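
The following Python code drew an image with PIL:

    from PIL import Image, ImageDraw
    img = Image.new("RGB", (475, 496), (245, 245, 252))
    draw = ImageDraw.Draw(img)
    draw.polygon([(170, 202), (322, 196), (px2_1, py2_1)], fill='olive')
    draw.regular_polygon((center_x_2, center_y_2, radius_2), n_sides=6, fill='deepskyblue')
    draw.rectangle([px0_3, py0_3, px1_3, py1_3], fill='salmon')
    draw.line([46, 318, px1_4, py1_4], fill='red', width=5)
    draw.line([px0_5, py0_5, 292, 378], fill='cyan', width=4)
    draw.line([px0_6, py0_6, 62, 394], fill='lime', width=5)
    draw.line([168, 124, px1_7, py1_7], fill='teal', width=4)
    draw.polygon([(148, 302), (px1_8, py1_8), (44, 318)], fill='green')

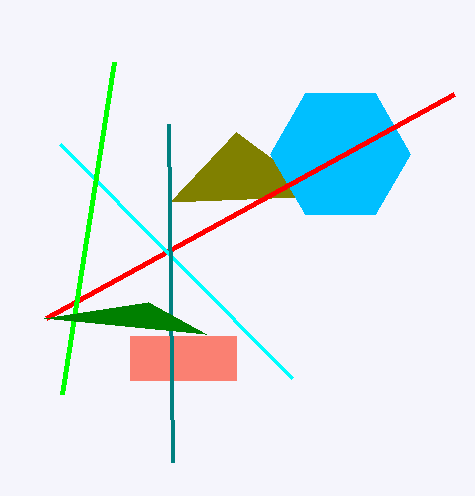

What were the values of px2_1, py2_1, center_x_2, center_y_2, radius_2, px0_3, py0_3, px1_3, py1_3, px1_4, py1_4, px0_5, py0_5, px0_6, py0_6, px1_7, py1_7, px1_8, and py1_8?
px2_1 = 236
py2_1 = 132
center_x_2 = 340
center_y_2 = 154
radius_2 = 70
px0_3 = 130
py0_3 = 336
px1_3 = 236
py1_3 = 380
px1_4 = 454
py1_4 = 94
px0_5 = 60
py0_5 = 144
px0_6 = 114
py0_6 = 62
px1_7 = 172
py1_7 = 462
px1_8 = 206
py1_8 = 334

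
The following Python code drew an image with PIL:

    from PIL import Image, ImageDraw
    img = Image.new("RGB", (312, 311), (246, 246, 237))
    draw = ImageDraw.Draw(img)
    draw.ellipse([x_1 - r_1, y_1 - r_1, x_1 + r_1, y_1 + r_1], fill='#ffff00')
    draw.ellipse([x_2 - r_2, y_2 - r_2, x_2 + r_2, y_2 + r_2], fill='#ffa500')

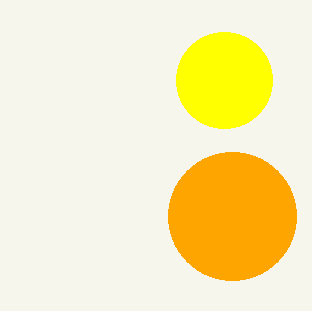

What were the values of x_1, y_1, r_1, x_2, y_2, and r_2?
x_1 = 224; y_1 = 80; r_1 = 48; x_2 = 232; y_2 = 216; r_2 = 64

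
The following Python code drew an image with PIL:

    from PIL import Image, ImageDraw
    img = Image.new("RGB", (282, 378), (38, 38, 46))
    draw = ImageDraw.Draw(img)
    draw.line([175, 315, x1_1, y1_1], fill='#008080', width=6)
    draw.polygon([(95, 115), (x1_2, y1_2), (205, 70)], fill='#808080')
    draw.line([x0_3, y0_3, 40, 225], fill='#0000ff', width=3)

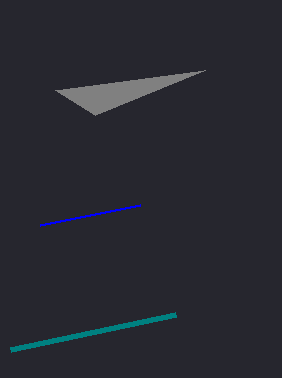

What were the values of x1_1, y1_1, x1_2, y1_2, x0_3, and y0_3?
x1_1 = 10
y1_1 = 350
x1_2 = 55
y1_2 = 90
x0_3 = 140
y0_3 = 205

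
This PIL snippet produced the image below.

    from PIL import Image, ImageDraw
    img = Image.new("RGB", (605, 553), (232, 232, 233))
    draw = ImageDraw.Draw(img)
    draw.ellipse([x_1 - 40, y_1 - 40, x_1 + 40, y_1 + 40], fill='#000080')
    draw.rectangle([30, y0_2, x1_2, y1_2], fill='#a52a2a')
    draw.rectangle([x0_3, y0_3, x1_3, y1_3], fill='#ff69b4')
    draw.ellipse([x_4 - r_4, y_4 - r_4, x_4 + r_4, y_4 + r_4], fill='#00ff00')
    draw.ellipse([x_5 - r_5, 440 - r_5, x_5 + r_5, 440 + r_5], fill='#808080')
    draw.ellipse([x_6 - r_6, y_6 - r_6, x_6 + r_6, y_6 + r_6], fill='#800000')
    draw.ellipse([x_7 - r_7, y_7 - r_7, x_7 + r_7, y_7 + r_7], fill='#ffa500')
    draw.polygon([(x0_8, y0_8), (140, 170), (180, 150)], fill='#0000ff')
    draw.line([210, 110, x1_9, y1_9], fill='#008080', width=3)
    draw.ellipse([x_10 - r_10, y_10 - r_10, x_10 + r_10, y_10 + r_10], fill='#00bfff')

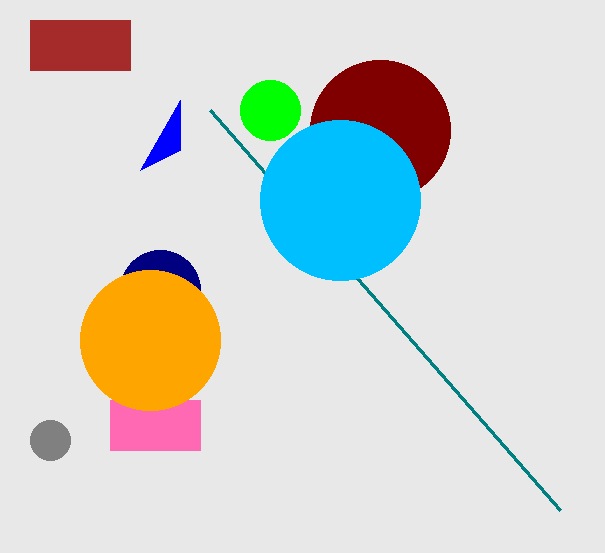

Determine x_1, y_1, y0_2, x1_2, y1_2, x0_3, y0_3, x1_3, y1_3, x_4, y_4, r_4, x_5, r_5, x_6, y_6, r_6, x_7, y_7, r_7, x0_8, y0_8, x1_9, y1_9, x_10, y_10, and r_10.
x_1 = 160; y_1 = 290; y0_2 = 20; x1_2 = 130; y1_2 = 70; x0_3 = 110; y0_3 = 400; x1_3 = 200; y1_3 = 450; x_4 = 270; y_4 = 110; r_4 = 30; x_5 = 50; r_5 = 20; x_6 = 380; y_6 = 130; r_6 = 70; x_7 = 150; y_7 = 340; r_7 = 70; x0_8 = 180; y0_8 = 100; x1_9 = 560; y1_9 = 510; x_10 = 340; y_10 = 200; r_10 = 80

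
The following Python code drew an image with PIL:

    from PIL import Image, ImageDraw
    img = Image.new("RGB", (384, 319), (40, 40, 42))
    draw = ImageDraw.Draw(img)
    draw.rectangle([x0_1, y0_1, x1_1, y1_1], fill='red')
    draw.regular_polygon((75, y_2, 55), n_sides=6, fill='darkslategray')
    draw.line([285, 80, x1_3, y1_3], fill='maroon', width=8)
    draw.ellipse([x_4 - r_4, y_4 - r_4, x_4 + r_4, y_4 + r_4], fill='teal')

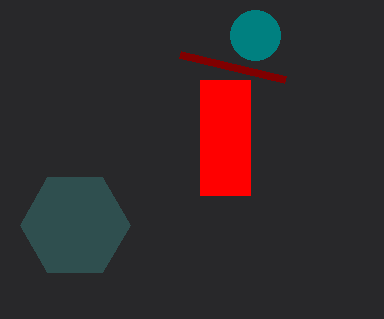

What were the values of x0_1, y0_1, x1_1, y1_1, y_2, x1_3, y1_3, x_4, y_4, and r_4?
x0_1 = 200, y0_1 = 80, x1_1 = 250, y1_1 = 195, y_2 = 225, x1_3 = 180, y1_3 = 55, x_4 = 255, y_4 = 35, r_4 = 25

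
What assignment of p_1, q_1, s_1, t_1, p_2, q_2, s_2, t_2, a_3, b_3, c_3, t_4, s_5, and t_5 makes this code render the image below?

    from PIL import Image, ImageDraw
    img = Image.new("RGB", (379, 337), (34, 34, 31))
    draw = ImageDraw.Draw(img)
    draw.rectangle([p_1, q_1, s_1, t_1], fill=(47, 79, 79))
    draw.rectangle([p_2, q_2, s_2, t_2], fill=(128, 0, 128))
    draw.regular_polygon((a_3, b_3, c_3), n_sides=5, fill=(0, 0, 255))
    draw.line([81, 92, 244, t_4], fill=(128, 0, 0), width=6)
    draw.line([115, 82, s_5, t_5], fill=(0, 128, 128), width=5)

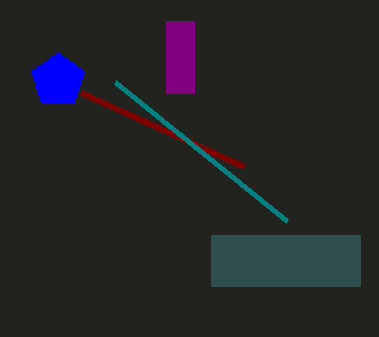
p_1 = 211, q_1 = 235, s_1 = 360, t_1 = 286, p_2 = 166, q_2 = 21, s_2 = 194, t_2 = 93, a_3 = 58, b_3 = 80, c_3 = 28, t_4 = 166, s_5 = 287, t_5 = 221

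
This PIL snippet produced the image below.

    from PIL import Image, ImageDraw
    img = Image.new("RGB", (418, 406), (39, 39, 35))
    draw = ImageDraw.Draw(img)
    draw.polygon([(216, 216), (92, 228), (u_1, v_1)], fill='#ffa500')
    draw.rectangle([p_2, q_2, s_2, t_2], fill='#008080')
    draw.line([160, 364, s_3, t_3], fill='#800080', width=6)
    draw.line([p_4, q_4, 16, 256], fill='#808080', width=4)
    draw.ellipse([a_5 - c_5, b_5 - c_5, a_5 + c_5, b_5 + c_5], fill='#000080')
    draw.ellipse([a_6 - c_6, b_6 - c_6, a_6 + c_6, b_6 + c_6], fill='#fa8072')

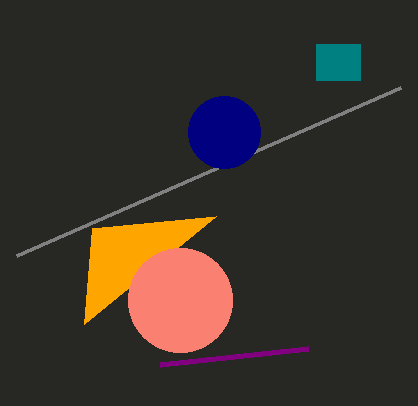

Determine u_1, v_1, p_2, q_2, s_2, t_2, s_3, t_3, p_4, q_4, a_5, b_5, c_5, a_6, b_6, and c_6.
u_1 = 84, v_1 = 324, p_2 = 316, q_2 = 44, s_2 = 360, t_2 = 80, s_3 = 308, t_3 = 348, p_4 = 400, q_4 = 88, a_5 = 224, b_5 = 132, c_5 = 36, a_6 = 180, b_6 = 300, c_6 = 52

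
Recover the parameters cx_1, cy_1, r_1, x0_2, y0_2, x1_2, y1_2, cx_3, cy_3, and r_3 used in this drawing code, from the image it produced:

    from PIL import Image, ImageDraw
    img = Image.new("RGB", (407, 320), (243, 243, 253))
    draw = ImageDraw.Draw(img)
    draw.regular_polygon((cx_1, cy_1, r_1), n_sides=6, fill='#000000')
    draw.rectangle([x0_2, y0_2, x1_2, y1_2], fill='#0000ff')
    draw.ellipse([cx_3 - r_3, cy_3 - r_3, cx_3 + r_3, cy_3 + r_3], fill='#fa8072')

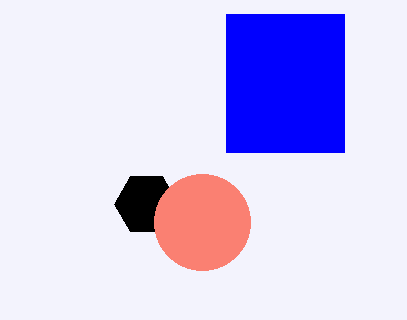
cx_1 = 146
cy_1 = 204
r_1 = 32
x0_2 = 226
y0_2 = 14
x1_2 = 344
y1_2 = 152
cx_3 = 202
cy_3 = 222
r_3 = 48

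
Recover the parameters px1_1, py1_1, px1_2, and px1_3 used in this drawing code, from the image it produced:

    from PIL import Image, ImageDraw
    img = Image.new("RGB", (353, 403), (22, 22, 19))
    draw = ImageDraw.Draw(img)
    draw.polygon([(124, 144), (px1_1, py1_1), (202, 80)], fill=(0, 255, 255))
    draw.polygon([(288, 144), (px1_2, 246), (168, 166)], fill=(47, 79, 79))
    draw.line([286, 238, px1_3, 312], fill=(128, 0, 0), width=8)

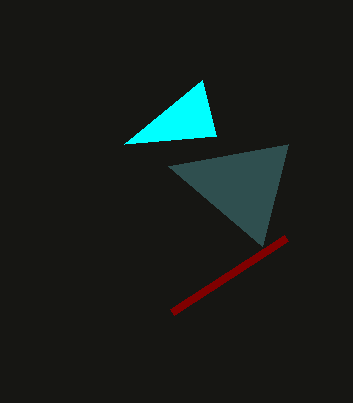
px1_1 = 216; py1_1 = 136; px1_2 = 262; px1_3 = 172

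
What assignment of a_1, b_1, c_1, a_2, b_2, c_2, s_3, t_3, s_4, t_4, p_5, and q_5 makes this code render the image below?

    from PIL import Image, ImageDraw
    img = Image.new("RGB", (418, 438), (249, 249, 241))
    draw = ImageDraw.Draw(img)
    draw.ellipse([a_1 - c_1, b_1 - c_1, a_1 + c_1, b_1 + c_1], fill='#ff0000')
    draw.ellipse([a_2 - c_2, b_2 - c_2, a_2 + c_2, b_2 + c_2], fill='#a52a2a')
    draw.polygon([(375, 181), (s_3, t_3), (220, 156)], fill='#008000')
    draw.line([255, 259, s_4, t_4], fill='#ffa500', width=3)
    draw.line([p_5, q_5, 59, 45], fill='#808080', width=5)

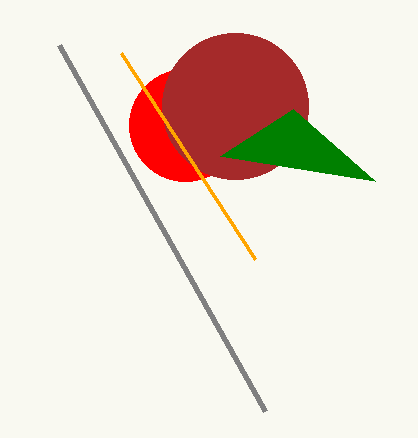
a_1 = 185; b_1 = 125; c_1 = 56; a_2 = 235; b_2 = 106; c_2 = 73; s_3 = 293; t_3 = 109; s_4 = 121; t_4 = 53; p_5 = 265; q_5 = 411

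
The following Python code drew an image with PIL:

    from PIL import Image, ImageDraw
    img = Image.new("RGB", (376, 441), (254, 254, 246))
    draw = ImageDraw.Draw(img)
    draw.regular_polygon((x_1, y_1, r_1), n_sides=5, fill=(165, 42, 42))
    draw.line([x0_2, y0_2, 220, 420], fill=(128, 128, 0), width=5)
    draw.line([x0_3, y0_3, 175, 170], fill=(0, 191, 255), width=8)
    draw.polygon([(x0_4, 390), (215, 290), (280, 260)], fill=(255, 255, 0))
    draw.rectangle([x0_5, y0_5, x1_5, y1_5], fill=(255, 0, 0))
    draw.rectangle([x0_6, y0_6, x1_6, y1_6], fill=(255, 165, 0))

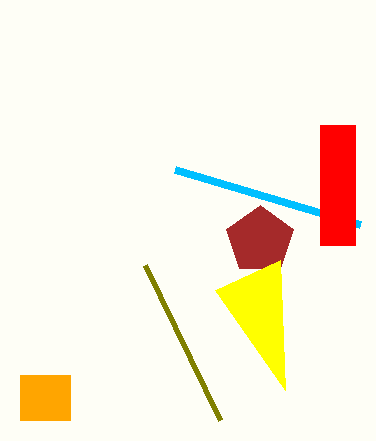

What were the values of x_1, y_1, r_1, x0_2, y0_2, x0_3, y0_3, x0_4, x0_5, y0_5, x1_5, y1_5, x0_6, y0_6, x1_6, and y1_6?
x_1 = 260, y_1 = 240, r_1 = 35, x0_2 = 145, y0_2 = 265, x0_3 = 360, y0_3 = 225, x0_4 = 285, x0_5 = 320, y0_5 = 125, x1_5 = 355, y1_5 = 245, x0_6 = 20, y0_6 = 375, x1_6 = 70, y1_6 = 420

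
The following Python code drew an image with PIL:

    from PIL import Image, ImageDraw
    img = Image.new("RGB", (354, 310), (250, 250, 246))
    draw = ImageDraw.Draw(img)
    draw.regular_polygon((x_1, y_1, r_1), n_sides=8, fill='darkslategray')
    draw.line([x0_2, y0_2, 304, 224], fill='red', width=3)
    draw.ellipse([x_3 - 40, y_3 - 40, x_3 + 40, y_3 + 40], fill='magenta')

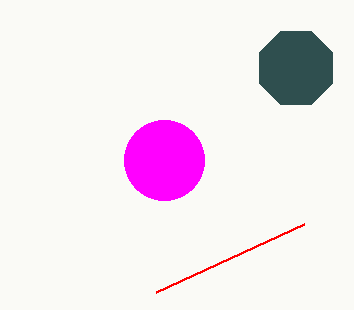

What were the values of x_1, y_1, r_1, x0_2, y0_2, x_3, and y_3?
x_1 = 296; y_1 = 68; r_1 = 40; x0_2 = 156; y0_2 = 292; x_3 = 164; y_3 = 160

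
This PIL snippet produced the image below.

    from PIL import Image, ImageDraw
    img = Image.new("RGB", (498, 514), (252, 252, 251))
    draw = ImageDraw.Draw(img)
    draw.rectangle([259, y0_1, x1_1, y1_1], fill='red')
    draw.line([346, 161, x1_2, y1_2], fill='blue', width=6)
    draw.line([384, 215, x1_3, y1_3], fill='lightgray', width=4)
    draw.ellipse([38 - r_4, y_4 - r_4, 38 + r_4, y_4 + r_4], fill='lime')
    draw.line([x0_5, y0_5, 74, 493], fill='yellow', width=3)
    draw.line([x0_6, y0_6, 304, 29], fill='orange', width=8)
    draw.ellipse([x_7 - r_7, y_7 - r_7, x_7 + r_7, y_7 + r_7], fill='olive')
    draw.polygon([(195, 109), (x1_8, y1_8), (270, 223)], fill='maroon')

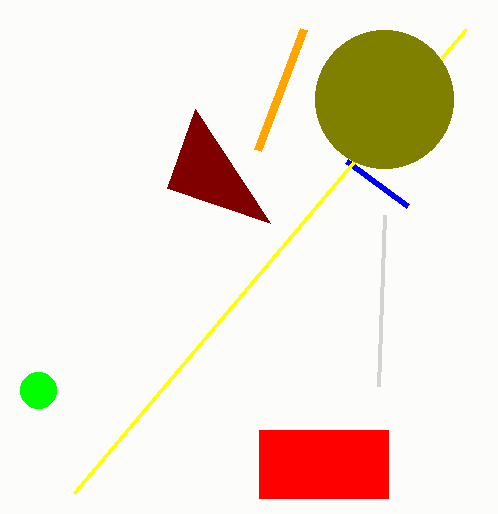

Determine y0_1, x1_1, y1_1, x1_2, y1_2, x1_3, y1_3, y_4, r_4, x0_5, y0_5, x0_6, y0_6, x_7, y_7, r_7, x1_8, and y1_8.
y0_1 = 430; x1_1 = 388; y1_1 = 498; x1_2 = 407; y1_2 = 206; x1_3 = 378; y1_3 = 386; y_4 = 390; r_4 = 18; x0_5 = 466; y0_5 = 29; x0_6 = 258; y0_6 = 150; x_7 = 384; y_7 = 99; r_7 = 69; x1_8 = 167; y1_8 = 188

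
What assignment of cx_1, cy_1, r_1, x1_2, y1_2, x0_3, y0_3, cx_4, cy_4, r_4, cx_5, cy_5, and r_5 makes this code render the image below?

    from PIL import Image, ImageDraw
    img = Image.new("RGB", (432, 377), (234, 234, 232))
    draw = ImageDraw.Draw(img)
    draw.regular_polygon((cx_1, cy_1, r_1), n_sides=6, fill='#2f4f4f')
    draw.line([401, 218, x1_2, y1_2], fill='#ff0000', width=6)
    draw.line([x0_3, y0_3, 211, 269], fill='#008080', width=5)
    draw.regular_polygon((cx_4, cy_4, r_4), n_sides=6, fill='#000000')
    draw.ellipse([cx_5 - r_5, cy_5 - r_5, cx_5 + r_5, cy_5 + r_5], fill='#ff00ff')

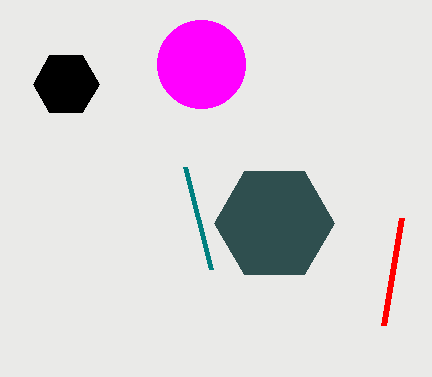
cx_1 = 274; cy_1 = 223; r_1 = 60; x1_2 = 383; y1_2 = 325; x0_3 = 185; y0_3 = 167; cx_4 = 66; cy_4 = 84; r_4 = 33; cx_5 = 201; cy_5 = 64; r_5 = 44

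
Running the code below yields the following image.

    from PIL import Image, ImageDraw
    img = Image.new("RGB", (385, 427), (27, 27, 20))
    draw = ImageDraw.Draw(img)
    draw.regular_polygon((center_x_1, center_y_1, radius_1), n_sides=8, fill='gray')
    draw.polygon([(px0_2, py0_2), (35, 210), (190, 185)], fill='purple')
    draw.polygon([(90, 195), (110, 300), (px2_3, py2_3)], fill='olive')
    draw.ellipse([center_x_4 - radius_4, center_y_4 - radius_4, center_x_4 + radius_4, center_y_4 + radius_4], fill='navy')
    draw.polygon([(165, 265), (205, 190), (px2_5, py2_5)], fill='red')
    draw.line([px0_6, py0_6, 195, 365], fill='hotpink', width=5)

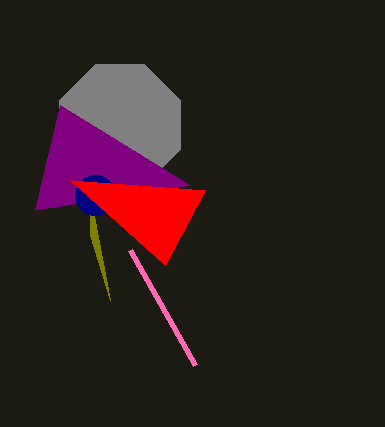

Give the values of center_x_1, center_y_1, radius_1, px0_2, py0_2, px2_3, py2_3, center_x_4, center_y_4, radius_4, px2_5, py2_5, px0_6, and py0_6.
center_x_1 = 120, center_y_1 = 125, radius_1 = 65, px0_2 = 60, py0_2 = 105, px2_3 = 90, py2_3 = 235, center_x_4 = 95, center_y_4 = 195, radius_4 = 20, px2_5 = 70, py2_5 = 180, px0_6 = 130, py0_6 = 250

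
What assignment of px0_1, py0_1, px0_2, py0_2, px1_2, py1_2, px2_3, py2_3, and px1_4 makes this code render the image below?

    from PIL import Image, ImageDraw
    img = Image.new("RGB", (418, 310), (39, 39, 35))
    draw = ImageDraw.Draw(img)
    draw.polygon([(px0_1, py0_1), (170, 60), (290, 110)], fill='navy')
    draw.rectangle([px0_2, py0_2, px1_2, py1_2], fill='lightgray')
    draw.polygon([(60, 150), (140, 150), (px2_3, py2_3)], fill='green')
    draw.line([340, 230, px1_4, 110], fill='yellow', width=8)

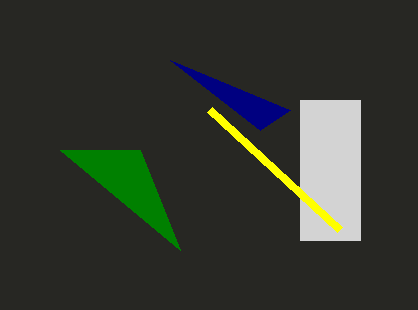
px0_1 = 260, py0_1 = 130, px0_2 = 300, py0_2 = 100, px1_2 = 360, py1_2 = 240, px2_3 = 180, py2_3 = 250, px1_4 = 210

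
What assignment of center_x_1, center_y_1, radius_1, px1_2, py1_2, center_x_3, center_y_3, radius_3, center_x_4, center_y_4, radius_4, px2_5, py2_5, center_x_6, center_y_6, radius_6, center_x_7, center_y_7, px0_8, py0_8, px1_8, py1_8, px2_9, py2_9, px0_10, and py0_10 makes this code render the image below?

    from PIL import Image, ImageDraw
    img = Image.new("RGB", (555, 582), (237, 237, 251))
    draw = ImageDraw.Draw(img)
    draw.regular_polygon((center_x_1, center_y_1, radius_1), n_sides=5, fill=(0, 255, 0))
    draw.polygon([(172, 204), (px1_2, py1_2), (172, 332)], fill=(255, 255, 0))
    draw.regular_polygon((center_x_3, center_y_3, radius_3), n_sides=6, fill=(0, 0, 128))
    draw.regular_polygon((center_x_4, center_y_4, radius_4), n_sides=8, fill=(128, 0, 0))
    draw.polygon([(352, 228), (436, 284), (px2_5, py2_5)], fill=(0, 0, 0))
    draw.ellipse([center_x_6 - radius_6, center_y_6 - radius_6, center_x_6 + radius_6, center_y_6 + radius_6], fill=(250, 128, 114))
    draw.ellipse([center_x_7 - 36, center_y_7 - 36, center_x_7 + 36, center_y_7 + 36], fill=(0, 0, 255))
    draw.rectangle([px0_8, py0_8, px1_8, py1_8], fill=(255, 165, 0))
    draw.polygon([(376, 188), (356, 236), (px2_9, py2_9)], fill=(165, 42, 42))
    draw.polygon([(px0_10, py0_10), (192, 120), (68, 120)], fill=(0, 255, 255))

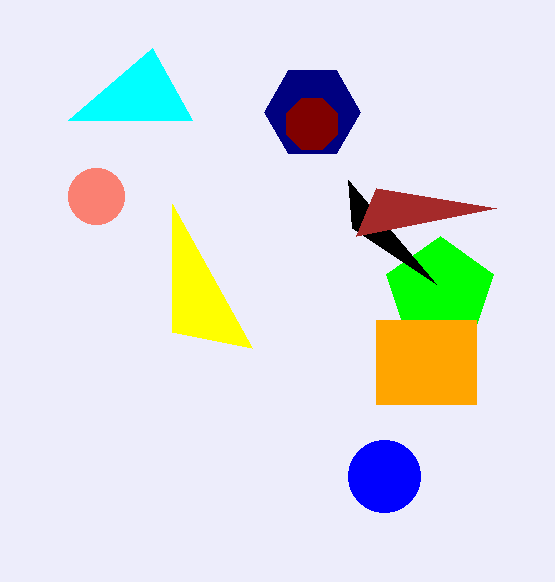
center_x_1 = 440
center_y_1 = 292
radius_1 = 56
px1_2 = 252
py1_2 = 348
center_x_3 = 312
center_y_3 = 112
radius_3 = 48
center_x_4 = 312
center_y_4 = 124
radius_4 = 28
px2_5 = 348
py2_5 = 180
center_x_6 = 96
center_y_6 = 196
radius_6 = 28
center_x_7 = 384
center_y_7 = 476
px0_8 = 376
py0_8 = 320
px1_8 = 476
py1_8 = 404
px2_9 = 496
py2_9 = 208
px0_10 = 152
py0_10 = 48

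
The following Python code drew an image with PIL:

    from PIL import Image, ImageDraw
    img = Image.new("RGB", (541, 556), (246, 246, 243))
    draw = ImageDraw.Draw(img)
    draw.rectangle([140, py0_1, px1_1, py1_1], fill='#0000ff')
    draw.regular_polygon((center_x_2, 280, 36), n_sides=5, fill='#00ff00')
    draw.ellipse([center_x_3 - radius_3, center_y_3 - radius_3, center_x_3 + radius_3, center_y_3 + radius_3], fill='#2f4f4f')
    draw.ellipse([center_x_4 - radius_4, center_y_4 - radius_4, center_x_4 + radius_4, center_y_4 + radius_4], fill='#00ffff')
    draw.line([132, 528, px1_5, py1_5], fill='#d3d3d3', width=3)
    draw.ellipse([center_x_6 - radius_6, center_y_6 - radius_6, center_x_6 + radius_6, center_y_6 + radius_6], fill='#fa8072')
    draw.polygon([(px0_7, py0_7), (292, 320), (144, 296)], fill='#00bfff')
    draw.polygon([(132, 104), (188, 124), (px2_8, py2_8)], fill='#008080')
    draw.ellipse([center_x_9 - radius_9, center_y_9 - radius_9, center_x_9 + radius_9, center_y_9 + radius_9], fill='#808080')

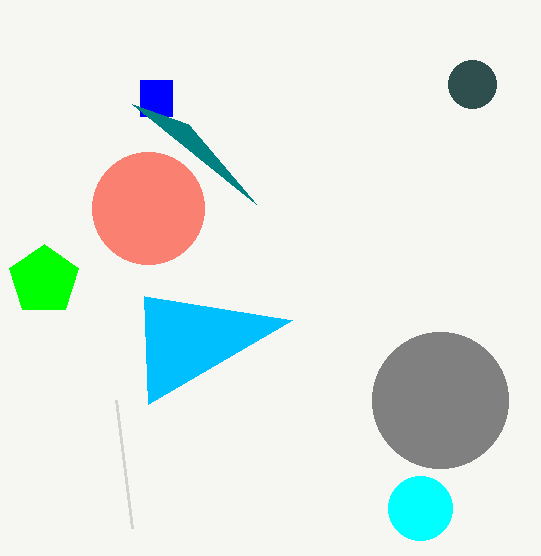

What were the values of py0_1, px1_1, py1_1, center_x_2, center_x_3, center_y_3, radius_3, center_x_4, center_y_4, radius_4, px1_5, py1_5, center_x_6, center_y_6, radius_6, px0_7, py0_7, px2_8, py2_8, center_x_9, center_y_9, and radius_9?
py0_1 = 80, px1_1 = 172, py1_1 = 116, center_x_2 = 44, center_x_3 = 472, center_y_3 = 84, radius_3 = 24, center_x_4 = 420, center_y_4 = 508, radius_4 = 32, px1_5 = 116, py1_5 = 400, center_x_6 = 148, center_y_6 = 208, radius_6 = 56, px0_7 = 148, py0_7 = 404, px2_8 = 256, py2_8 = 204, center_x_9 = 440, center_y_9 = 400, radius_9 = 68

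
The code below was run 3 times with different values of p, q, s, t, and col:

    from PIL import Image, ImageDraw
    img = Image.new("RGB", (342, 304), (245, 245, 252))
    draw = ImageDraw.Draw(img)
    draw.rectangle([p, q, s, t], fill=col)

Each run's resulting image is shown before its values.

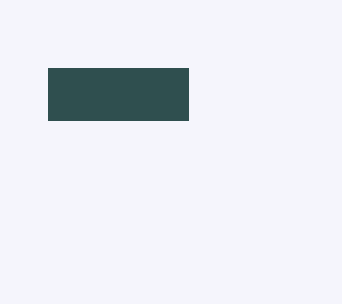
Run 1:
p = 48, q = 68, s = 188, t = 120, col = 'darkslategray'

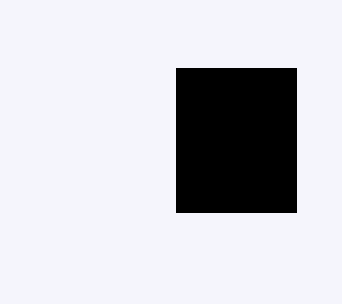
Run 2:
p = 176, q = 68, s = 296, t = 212, col = 'black'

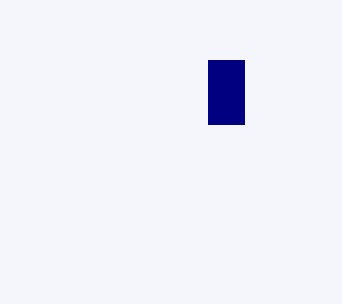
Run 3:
p = 208, q = 60, s = 244, t = 124, col = 'navy'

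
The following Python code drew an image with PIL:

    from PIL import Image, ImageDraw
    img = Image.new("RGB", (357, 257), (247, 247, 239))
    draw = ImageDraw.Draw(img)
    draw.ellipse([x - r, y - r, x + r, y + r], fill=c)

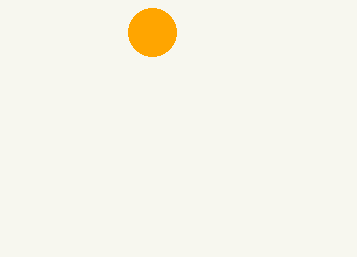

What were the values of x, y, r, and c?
x = 152; y = 32; r = 24; c = 'orange'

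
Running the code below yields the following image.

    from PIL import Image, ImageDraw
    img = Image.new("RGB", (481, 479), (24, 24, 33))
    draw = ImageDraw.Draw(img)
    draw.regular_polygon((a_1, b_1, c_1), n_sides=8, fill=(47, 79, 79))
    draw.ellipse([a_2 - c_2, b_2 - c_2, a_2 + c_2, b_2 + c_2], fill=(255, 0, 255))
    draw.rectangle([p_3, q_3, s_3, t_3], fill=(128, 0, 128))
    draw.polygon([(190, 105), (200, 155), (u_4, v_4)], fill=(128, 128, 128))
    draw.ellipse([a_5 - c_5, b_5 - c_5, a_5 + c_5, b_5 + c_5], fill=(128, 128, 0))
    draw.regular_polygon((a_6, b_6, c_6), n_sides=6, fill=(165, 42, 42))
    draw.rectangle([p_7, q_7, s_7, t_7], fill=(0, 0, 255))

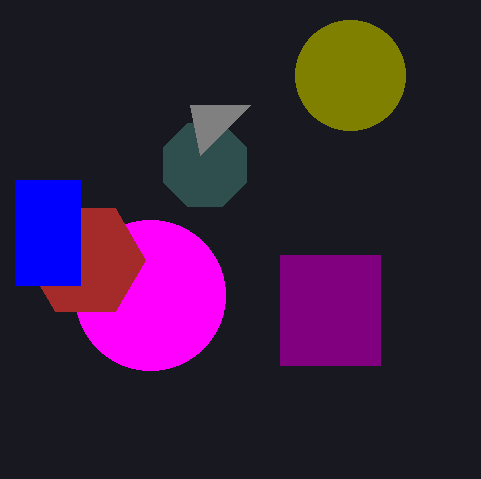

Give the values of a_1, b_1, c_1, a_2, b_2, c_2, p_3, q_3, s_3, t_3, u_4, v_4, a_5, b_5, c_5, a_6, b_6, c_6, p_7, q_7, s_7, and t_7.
a_1 = 205
b_1 = 165
c_1 = 45
a_2 = 150
b_2 = 295
c_2 = 75
p_3 = 280
q_3 = 255
s_3 = 380
t_3 = 365
u_4 = 250
v_4 = 105
a_5 = 350
b_5 = 75
c_5 = 55
a_6 = 85
b_6 = 260
c_6 = 60
p_7 = 15
q_7 = 180
s_7 = 80
t_7 = 285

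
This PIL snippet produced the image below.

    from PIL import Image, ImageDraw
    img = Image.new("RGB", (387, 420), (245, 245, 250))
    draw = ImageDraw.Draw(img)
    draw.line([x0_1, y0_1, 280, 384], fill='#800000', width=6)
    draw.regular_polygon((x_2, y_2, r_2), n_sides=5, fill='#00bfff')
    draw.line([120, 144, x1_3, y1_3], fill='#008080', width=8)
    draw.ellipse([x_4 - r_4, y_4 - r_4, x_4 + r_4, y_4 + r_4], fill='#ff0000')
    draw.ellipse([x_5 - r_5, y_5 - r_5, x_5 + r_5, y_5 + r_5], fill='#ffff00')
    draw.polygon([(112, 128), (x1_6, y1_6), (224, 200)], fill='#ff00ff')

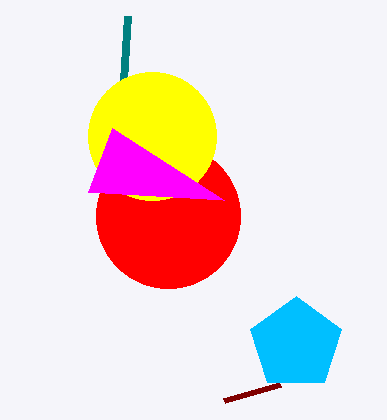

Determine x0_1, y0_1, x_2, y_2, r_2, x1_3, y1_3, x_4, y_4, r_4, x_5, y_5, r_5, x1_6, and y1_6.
x0_1 = 224
y0_1 = 400
x_2 = 296
y_2 = 344
r_2 = 48
x1_3 = 128
y1_3 = 16
x_4 = 168
y_4 = 216
r_4 = 72
x_5 = 152
y_5 = 136
r_5 = 64
x1_6 = 88
y1_6 = 192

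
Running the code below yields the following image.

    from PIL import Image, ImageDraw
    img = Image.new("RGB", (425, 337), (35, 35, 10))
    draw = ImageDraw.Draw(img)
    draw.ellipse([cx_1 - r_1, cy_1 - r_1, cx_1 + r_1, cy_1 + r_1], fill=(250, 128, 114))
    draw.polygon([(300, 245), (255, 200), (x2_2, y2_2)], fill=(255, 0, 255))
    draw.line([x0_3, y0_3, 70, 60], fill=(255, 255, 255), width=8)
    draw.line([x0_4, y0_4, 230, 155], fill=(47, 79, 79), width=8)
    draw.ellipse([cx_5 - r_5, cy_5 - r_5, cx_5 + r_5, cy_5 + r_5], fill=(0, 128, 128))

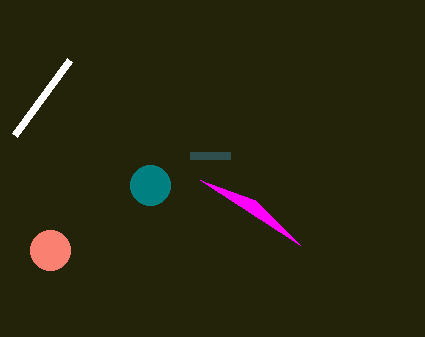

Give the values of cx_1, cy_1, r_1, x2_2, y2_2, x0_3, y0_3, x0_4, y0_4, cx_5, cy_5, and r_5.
cx_1 = 50; cy_1 = 250; r_1 = 20; x2_2 = 200; y2_2 = 180; x0_3 = 15; y0_3 = 135; x0_4 = 190; y0_4 = 155; cx_5 = 150; cy_5 = 185; r_5 = 20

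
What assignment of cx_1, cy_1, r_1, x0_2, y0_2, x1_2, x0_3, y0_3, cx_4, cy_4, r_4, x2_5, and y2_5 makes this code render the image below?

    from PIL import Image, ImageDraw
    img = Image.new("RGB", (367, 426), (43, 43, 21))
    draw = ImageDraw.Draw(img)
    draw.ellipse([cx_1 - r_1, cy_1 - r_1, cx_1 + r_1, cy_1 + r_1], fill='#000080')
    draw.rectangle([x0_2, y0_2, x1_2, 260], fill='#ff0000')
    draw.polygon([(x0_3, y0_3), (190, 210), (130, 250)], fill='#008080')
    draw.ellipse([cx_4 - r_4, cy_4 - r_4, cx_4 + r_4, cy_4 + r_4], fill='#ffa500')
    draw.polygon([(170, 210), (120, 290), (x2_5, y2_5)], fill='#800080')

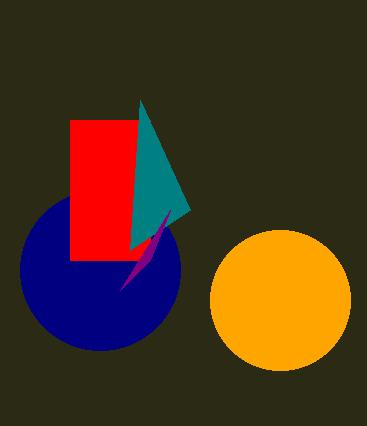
cx_1 = 100; cy_1 = 270; r_1 = 80; x0_2 = 70; y0_2 = 120; x1_2 = 150; x0_3 = 140; y0_3 = 100; cx_4 = 280; cy_4 = 300; r_4 = 70; x2_5 = 150; y2_5 = 260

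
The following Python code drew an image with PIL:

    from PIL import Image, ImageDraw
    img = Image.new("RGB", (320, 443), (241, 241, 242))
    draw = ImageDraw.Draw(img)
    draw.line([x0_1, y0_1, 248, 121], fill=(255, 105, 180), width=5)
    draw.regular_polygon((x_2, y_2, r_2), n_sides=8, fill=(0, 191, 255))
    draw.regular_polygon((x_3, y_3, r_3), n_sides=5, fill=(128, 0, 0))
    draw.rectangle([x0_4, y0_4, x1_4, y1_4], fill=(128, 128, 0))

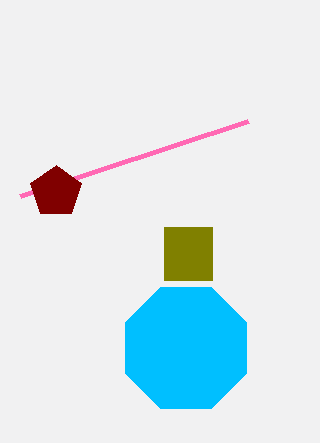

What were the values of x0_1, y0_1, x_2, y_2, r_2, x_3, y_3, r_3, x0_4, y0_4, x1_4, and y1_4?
x0_1 = 20; y0_1 = 196; x_2 = 186; y_2 = 348; r_2 = 66; x_3 = 56; y_3 = 192; r_3 = 27; x0_4 = 164; y0_4 = 227; x1_4 = 212; y1_4 = 280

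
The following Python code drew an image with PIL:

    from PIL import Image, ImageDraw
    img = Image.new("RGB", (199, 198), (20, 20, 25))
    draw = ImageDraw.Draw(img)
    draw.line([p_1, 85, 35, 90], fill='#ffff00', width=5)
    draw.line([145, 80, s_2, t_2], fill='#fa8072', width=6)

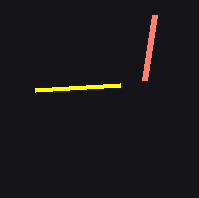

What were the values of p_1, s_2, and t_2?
p_1 = 120; s_2 = 155; t_2 = 15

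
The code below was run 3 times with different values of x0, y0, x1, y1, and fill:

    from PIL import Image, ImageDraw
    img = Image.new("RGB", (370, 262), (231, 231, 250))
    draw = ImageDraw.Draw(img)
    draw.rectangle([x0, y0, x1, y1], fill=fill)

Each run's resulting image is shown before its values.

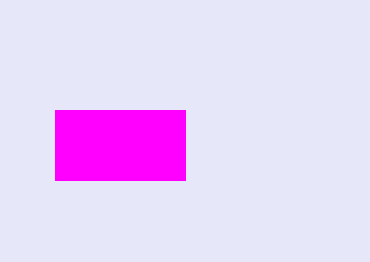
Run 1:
x0 = 55; y0 = 110; x1 = 185; y1 = 180; fill = 'magenta'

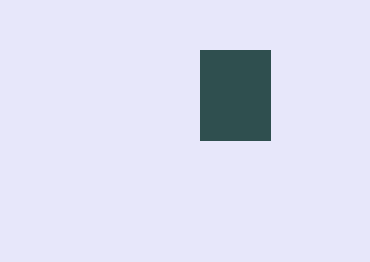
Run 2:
x0 = 200, y0 = 50, x1 = 270, y1 = 140, fill = 'darkslategray'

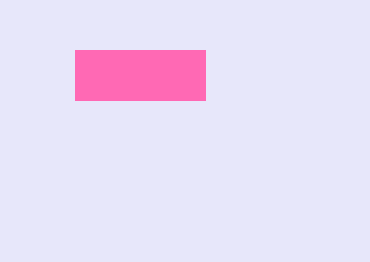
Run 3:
x0 = 75
y0 = 50
x1 = 205
y1 = 100
fill = 'hotpink'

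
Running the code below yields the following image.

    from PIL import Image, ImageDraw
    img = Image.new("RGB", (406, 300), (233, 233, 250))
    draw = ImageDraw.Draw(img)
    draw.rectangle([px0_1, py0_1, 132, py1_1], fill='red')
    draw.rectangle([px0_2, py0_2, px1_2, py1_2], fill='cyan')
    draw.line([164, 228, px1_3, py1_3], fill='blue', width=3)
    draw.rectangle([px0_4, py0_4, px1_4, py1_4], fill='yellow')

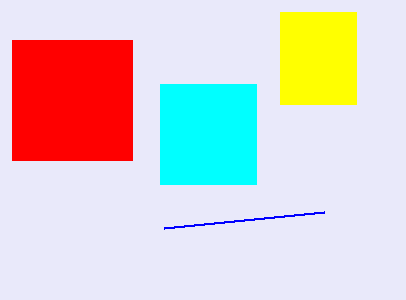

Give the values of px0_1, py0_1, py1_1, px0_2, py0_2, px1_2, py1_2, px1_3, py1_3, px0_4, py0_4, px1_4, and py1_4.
px0_1 = 12; py0_1 = 40; py1_1 = 160; px0_2 = 160; py0_2 = 84; px1_2 = 256; py1_2 = 184; px1_3 = 324; py1_3 = 212; px0_4 = 280; py0_4 = 12; px1_4 = 356; py1_4 = 104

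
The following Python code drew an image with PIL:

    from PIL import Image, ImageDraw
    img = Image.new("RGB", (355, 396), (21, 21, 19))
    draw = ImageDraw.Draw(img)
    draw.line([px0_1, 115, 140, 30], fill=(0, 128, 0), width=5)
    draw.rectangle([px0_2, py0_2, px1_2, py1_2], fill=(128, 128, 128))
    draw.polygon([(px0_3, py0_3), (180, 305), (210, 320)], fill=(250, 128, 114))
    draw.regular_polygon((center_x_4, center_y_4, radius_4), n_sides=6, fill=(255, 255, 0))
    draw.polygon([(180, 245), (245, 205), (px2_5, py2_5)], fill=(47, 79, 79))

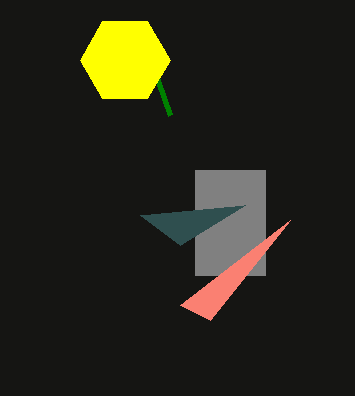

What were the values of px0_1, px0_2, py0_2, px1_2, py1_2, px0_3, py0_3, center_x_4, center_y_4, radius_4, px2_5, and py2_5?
px0_1 = 170, px0_2 = 195, py0_2 = 170, px1_2 = 265, py1_2 = 275, px0_3 = 290, py0_3 = 220, center_x_4 = 125, center_y_4 = 60, radius_4 = 45, px2_5 = 140, py2_5 = 215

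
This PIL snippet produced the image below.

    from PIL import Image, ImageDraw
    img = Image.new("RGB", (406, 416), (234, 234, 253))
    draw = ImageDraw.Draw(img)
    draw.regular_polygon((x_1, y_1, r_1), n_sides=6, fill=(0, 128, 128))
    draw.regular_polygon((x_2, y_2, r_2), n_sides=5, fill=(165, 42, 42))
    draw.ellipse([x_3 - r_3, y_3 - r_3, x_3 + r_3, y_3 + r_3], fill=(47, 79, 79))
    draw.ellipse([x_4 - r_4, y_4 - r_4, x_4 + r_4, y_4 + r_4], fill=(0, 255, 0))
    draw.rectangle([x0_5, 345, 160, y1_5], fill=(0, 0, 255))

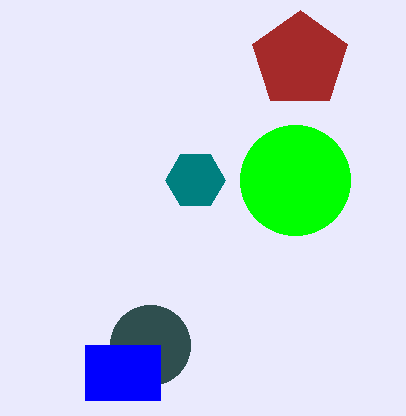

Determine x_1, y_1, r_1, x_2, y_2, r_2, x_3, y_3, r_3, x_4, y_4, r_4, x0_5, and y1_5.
x_1 = 195, y_1 = 180, r_1 = 30, x_2 = 300, y_2 = 60, r_2 = 50, x_3 = 150, y_3 = 345, r_3 = 40, x_4 = 295, y_4 = 180, r_4 = 55, x0_5 = 85, y1_5 = 400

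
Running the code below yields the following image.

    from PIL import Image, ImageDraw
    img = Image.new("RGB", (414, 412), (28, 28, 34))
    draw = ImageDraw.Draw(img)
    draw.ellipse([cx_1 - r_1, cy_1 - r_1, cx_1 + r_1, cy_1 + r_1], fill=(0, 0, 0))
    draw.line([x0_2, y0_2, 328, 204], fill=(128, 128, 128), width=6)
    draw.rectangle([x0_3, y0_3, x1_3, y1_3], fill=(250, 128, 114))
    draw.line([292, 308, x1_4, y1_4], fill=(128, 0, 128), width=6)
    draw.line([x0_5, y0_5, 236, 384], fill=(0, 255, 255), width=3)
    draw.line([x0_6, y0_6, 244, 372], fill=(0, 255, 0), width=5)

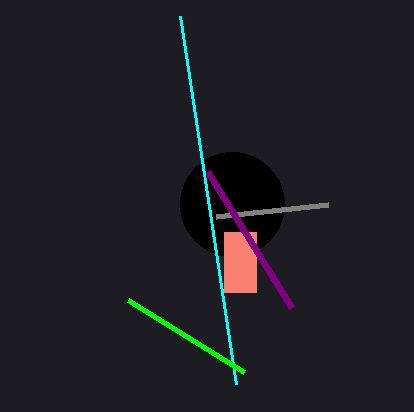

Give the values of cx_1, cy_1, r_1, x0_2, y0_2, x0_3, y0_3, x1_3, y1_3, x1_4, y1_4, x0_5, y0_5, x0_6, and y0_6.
cx_1 = 232; cy_1 = 204; r_1 = 52; x0_2 = 216; y0_2 = 216; x0_3 = 224; y0_3 = 232; x1_3 = 256; y1_3 = 292; x1_4 = 208; y1_4 = 172; x0_5 = 180; y0_5 = 16; x0_6 = 128; y0_6 = 300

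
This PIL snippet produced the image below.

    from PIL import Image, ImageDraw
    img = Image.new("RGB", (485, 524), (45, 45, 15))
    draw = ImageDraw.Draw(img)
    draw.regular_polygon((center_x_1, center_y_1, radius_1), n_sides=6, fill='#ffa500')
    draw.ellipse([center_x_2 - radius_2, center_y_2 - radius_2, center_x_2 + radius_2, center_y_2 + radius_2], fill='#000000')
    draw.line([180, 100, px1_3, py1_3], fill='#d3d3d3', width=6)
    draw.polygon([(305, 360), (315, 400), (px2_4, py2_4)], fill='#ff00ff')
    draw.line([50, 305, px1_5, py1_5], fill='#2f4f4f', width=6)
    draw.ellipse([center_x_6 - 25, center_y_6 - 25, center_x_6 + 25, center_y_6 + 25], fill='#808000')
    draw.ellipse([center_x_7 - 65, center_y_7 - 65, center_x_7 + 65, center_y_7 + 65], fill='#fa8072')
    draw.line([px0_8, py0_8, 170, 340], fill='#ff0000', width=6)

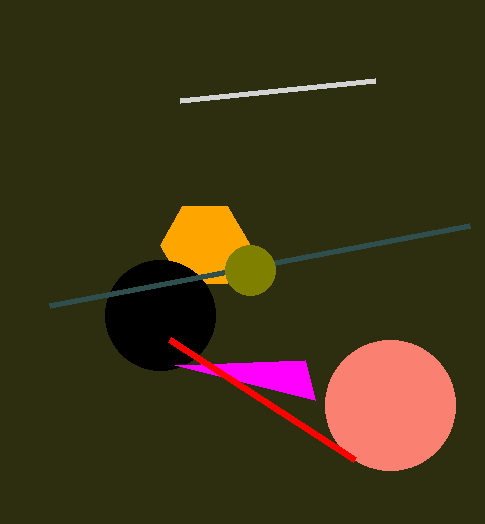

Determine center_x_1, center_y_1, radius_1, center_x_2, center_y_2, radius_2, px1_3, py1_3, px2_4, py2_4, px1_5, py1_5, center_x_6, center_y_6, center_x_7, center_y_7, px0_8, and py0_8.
center_x_1 = 205; center_y_1 = 245; radius_1 = 45; center_x_2 = 160; center_y_2 = 315; radius_2 = 55; px1_3 = 375; py1_3 = 80; px2_4 = 175; py2_4 = 365; px1_5 = 470; py1_5 = 225; center_x_6 = 250; center_y_6 = 270; center_x_7 = 390; center_y_7 = 405; px0_8 = 355; py0_8 = 460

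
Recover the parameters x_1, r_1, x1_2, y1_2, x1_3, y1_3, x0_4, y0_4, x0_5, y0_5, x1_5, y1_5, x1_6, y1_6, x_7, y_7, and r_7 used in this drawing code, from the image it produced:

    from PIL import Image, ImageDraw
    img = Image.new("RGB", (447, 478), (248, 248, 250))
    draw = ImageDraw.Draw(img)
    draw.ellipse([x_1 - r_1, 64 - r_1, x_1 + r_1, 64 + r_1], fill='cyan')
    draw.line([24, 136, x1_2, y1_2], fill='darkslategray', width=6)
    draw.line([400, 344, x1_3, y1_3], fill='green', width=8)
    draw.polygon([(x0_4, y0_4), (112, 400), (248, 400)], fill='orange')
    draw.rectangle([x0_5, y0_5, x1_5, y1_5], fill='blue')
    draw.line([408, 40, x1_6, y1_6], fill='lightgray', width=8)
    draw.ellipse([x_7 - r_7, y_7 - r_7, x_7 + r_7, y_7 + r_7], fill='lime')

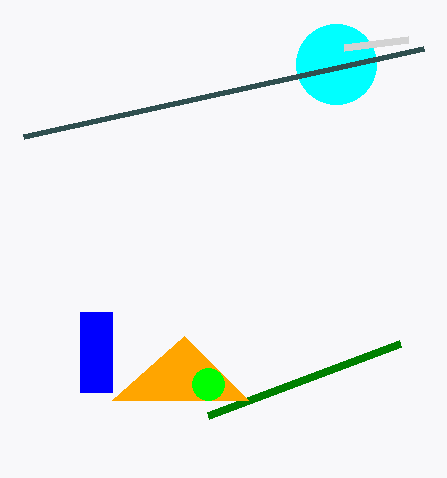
x_1 = 336, r_1 = 40, x1_2 = 424, y1_2 = 48, x1_3 = 208, y1_3 = 416, x0_4 = 184, y0_4 = 336, x0_5 = 80, y0_5 = 312, x1_5 = 112, y1_5 = 392, x1_6 = 344, y1_6 = 48, x_7 = 208, y_7 = 384, r_7 = 16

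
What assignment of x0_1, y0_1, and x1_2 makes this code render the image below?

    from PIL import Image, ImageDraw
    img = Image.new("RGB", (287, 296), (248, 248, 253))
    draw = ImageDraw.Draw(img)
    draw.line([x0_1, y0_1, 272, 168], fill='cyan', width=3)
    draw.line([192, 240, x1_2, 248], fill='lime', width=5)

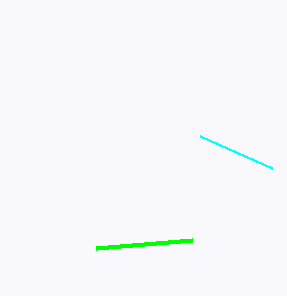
x0_1 = 200
y0_1 = 136
x1_2 = 96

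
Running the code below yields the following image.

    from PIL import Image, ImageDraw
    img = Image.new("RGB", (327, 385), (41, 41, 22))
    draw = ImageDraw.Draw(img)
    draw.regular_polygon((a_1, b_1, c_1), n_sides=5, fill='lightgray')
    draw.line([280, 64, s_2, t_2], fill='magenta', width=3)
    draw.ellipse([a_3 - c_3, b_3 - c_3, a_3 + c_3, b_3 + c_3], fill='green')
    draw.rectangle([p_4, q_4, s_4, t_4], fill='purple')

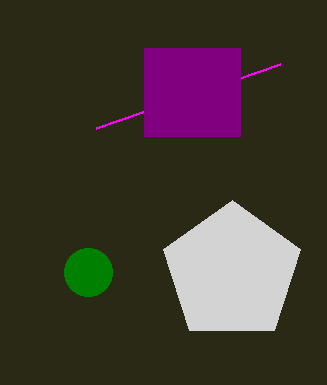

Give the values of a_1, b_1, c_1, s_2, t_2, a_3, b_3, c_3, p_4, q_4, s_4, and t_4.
a_1 = 232
b_1 = 272
c_1 = 72
s_2 = 96
t_2 = 128
a_3 = 88
b_3 = 272
c_3 = 24
p_4 = 144
q_4 = 48
s_4 = 240
t_4 = 136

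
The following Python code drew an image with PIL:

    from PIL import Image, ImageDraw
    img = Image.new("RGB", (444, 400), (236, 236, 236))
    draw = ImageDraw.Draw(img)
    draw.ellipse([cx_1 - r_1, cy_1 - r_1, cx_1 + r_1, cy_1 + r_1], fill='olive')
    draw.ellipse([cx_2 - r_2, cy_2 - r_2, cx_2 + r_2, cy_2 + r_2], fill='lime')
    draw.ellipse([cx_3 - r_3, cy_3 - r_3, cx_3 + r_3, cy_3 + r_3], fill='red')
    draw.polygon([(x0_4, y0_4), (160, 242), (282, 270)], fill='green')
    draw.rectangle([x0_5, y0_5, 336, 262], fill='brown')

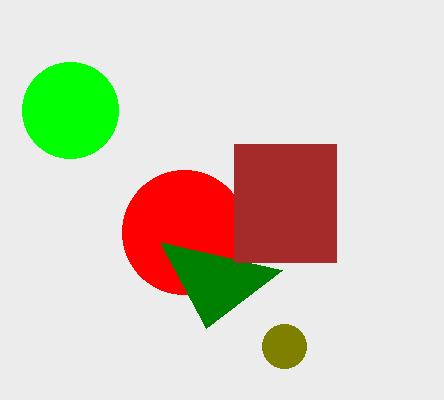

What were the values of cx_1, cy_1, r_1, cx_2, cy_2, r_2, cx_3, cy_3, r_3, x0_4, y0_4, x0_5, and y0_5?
cx_1 = 284; cy_1 = 346; r_1 = 22; cx_2 = 70; cy_2 = 110; r_2 = 48; cx_3 = 184; cy_3 = 232; r_3 = 62; x0_4 = 206; y0_4 = 328; x0_5 = 234; y0_5 = 144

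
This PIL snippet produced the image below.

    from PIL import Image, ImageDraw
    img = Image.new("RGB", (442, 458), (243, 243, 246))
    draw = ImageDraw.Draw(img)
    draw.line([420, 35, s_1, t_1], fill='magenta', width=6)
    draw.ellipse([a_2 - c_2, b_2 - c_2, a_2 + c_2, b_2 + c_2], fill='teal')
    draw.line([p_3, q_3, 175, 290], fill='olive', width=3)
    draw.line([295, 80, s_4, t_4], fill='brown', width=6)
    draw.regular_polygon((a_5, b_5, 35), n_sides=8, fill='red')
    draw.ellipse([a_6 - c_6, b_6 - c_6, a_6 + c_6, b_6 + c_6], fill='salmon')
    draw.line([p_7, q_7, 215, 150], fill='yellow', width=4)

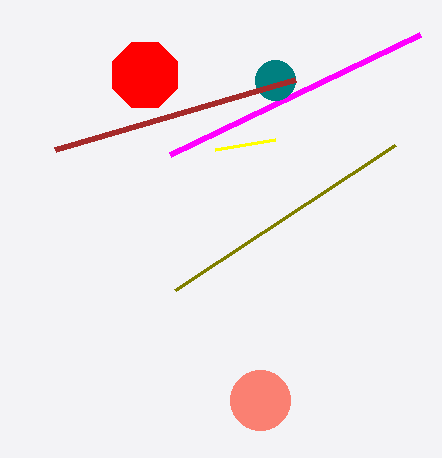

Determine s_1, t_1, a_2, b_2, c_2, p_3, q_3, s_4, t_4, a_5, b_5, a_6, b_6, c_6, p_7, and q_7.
s_1 = 170; t_1 = 155; a_2 = 275; b_2 = 80; c_2 = 20; p_3 = 395; q_3 = 145; s_4 = 55; t_4 = 150; a_5 = 145; b_5 = 75; a_6 = 260; b_6 = 400; c_6 = 30; p_7 = 275; q_7 = 140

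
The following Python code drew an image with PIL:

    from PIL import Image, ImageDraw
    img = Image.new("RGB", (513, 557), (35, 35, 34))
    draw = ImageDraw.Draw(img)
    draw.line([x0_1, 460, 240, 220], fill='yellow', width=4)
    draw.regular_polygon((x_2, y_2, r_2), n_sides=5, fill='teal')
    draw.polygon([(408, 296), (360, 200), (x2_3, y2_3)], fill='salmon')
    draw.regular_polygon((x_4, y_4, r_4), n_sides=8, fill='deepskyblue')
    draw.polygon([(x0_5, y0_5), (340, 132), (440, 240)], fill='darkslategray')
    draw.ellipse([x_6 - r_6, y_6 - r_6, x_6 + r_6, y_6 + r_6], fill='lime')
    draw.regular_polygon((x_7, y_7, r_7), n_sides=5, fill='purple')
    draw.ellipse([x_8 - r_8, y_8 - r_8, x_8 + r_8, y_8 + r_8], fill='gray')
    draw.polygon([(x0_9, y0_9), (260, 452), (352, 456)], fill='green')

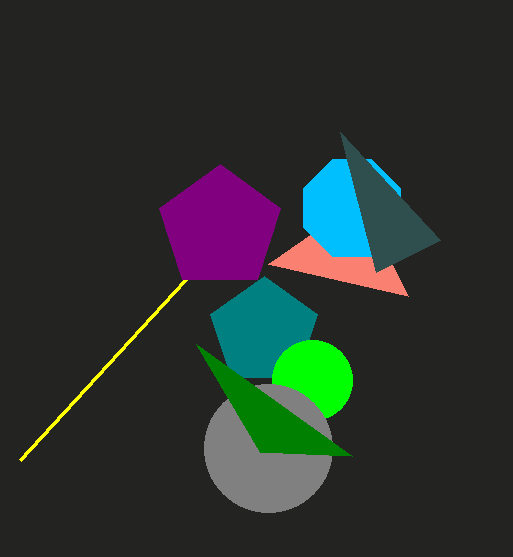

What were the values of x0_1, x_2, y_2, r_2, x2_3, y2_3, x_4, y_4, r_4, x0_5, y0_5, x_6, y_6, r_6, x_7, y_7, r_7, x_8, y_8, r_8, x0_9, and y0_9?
x0_1 = 20
x_2 = 264
y_2 = 332
r_2 = 56
x2_3 = 268
y2_3 = 264
x_4 = 352
y_4 = 208
r_4 = 52
x0_5 = 376
y0_5 = 272
x_6 = 312
y_6 = 380
r_6 = 40
x_7 = 220
y_7 = 228
r_7 = 64
x_8 = 268
y_8 = 448
r_8 = 64
x0_9 = 196
y0_9 = 344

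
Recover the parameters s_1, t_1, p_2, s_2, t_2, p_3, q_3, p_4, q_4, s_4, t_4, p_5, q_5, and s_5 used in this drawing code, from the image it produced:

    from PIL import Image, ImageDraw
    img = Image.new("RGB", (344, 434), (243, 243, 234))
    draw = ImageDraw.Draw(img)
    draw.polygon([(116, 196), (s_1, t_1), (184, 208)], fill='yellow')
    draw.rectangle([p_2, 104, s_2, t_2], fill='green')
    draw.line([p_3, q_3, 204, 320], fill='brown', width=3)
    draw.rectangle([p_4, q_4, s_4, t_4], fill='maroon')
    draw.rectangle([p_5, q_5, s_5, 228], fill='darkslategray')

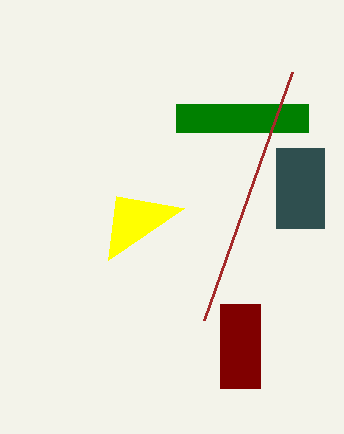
s_1 = 108
t_1 = 260
p_2 = 176
s_2 = 308
t_2 = 132
p_3 = 292
q_3 = 72
p_4 = 220
q_4 = 304
s_4 = 260
t_4 = 388
p_5 = 276
q_5 = 148
s_5 = 324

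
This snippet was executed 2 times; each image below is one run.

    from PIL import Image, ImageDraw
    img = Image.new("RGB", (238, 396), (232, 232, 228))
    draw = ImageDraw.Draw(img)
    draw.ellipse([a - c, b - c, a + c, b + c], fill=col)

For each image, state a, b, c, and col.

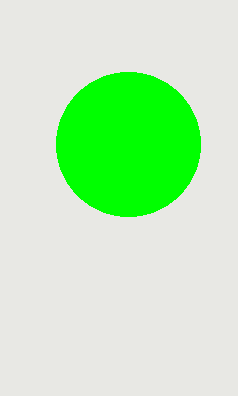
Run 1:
a = 128; b = 144; c = 72; col = 'lime'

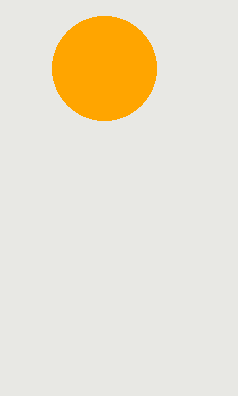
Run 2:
a = 104; b = 68; c = 52; col = 'orange'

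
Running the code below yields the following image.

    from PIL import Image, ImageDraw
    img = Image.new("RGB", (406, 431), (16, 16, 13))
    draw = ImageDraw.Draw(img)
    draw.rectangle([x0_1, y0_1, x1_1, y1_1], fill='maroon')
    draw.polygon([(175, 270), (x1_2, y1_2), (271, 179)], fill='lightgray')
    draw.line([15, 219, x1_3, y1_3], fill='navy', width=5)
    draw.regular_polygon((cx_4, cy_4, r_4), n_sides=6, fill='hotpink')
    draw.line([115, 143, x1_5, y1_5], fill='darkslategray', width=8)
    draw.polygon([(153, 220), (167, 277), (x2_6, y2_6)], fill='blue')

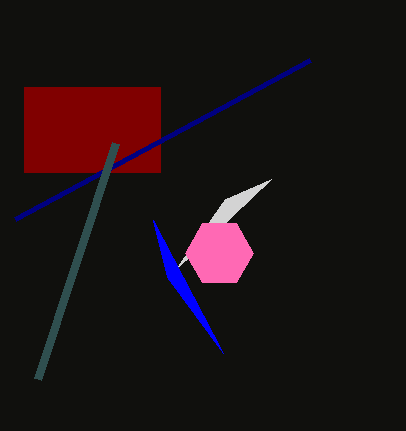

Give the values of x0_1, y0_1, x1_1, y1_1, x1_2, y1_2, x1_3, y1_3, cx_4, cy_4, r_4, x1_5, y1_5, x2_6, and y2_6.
x0_1 = 24; y0_1 = 87; x1_1 = 160; y1_1 = 172; x1_2 = 225; y1_2 = 199; x1_3 = 310; y1_3 = 60; cx_4 = 219; cy_4 = 253; r_4 = 34; x1_5 = 37; y1_5 = 379; x2_6 = 223; y2_6 = 353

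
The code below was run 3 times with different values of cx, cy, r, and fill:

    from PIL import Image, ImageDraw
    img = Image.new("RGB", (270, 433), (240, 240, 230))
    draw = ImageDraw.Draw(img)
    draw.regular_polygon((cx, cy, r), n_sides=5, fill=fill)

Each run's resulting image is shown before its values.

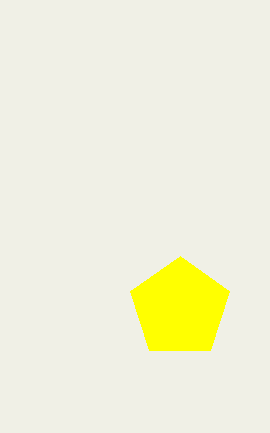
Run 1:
cx = 180
cy = 308
r = 52
fill = 'yellow'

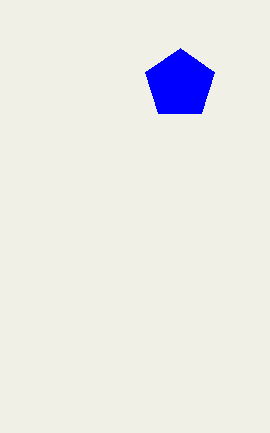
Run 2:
cx = 180
cy = 84
r = 36
fill = 'blue'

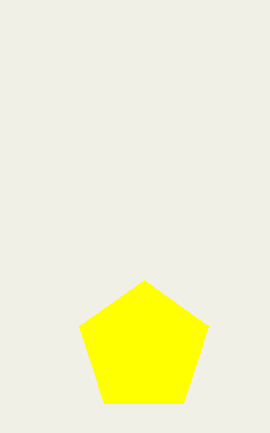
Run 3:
cx = 144, cy = 348, r = 68, fill = 'yellow'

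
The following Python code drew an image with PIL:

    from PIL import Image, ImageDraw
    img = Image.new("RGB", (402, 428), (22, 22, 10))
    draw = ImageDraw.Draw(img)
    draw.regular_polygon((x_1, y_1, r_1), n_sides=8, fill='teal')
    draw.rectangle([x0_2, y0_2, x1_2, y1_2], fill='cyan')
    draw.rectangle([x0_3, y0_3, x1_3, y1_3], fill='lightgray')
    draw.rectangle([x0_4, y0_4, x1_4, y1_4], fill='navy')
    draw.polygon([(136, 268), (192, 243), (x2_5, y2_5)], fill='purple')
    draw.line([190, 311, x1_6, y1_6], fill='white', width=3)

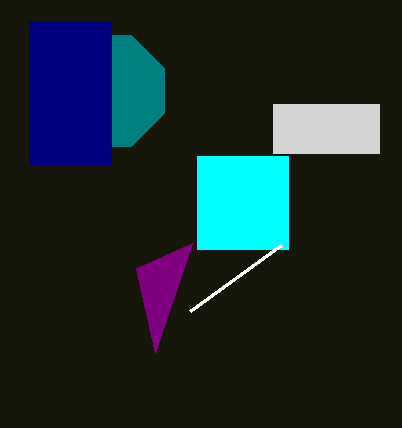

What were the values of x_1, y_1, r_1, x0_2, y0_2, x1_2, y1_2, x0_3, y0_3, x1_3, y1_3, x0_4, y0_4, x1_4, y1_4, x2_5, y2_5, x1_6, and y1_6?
x_1 = 109
y_1 = 91
r_1 = 60
x0_2 = 197
y0_2 = 156
x1_2 = 288
y1_2 = 249
x0_3 = 273
y0_3 = 104
x1_3 = 379
y1_3 = 153
x0_4 = 29
y0_4 = 21
x1_4 = 111
y1_4 = 165
x2_5 = 155
y2_5 = 353
x1_6 = 281
y1_6 = 245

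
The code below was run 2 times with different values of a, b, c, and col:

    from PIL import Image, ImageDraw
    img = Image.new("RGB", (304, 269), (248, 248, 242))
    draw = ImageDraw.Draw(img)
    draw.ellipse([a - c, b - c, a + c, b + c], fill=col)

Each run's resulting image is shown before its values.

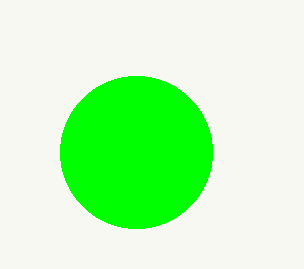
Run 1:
a = 136; b = 152; c = 76; col = 'lime'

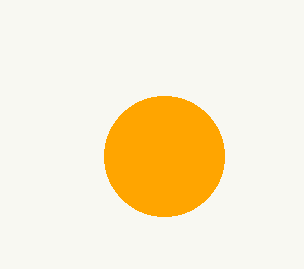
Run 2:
a = 164
b = 156
c = 60
col = 'orange'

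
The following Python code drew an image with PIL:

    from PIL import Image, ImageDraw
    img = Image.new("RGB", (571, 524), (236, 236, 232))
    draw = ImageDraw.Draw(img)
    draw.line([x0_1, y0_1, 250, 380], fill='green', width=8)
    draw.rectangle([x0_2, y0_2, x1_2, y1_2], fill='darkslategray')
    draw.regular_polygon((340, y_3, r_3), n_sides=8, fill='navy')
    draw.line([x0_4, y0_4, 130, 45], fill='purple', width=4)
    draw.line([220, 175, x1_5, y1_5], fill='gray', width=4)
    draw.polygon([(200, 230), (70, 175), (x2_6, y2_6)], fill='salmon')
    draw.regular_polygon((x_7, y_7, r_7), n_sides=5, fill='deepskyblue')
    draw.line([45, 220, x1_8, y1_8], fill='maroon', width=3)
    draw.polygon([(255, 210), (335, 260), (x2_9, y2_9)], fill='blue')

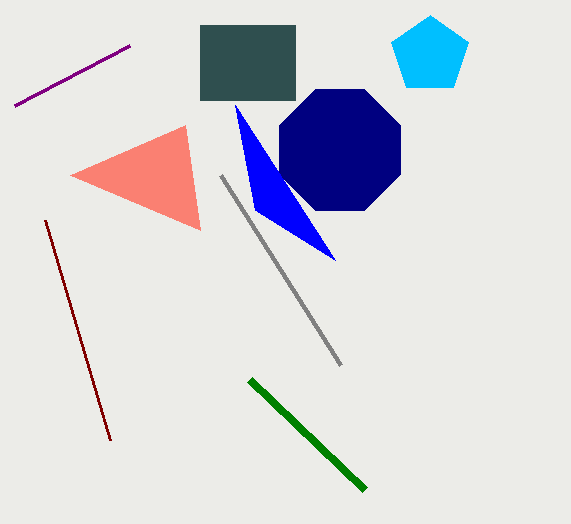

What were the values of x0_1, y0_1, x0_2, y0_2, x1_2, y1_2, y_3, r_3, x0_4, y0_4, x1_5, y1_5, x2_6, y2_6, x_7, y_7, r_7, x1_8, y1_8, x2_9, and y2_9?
x0_1 = 365, y0_1 = 490, x0_2 = 200, y0_2 = 25, x1_2 = 295, y1_2 = 100, y_3 = 150, r_3 = 65, x0_4 = 15, y0_4 = 105, x1_5 = 340, y1_5 = 365, x2_6 = 185, y2_6 = 125, x_7 = 430, y_7 = 55, r_7 = 40, x1_8 = 110, y1_8 = 440, x2_9 = 235, y2_9 = 105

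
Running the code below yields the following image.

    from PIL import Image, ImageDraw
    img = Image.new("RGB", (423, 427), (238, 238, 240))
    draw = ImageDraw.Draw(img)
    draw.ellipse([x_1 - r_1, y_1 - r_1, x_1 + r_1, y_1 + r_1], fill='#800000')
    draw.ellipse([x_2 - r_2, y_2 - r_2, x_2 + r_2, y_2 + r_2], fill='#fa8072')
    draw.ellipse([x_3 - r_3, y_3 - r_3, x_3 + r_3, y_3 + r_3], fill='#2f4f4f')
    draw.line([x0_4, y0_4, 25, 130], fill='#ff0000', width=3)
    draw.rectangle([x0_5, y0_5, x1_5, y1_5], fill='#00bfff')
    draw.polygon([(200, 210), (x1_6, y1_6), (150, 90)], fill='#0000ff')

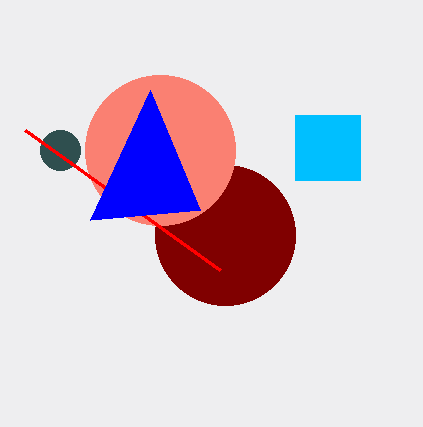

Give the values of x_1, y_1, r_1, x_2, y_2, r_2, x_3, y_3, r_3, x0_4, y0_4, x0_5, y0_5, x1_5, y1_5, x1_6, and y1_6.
x_1 = 225, y_1 = 235, r_1 = 70, x_2 = 160, y_2 = 150, r_2 = 75, x_3 = 60, y_3 = 150, r_3 = 20, x0_4 = 220, y0_4 = 270, x0_5 = 295, y0_5 = 115, x1_5 = 360, y1_5 = 180, x1_6 = 90, y1_6 = 220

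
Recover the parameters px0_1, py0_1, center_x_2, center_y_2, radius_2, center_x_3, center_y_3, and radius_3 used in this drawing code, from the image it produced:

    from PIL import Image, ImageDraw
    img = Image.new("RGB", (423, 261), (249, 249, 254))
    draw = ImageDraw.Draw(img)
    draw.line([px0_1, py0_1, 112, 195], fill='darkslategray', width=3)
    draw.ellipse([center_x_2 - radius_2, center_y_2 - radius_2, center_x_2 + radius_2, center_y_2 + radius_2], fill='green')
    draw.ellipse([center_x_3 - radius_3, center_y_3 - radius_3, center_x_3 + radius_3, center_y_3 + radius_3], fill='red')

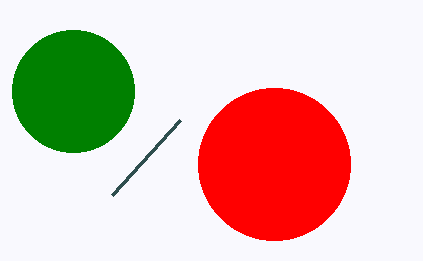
px0_1 = 180
py0_1 = 120
center_x_2 = 73
center_y_2 = 91
radius_2 = 61
center_x_3 = 274
center_y_3 = 164
radius_3 = 76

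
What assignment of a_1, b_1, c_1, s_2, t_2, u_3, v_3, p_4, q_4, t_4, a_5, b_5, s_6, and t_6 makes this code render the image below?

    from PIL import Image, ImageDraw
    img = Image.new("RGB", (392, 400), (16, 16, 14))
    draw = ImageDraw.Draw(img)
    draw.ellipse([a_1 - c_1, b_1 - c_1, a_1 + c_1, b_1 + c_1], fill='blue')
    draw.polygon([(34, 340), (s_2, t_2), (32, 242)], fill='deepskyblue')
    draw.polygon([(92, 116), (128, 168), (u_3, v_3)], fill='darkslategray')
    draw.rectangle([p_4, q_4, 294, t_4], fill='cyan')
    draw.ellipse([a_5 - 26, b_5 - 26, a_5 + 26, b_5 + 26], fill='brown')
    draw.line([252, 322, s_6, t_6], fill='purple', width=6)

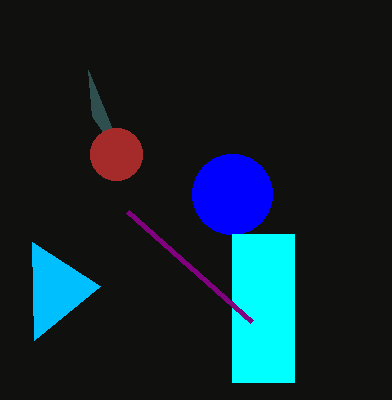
a_1 = 232
b_1 = 194
c_1 = 40
s_2 = 100
t_2 = 286
u_3 = 88
v_3 = 70
p_4 = 232
q_4 = 234
t_4 = 382
a_5 = 116
b_5 = 154
s_6 = 128
t_6 = 212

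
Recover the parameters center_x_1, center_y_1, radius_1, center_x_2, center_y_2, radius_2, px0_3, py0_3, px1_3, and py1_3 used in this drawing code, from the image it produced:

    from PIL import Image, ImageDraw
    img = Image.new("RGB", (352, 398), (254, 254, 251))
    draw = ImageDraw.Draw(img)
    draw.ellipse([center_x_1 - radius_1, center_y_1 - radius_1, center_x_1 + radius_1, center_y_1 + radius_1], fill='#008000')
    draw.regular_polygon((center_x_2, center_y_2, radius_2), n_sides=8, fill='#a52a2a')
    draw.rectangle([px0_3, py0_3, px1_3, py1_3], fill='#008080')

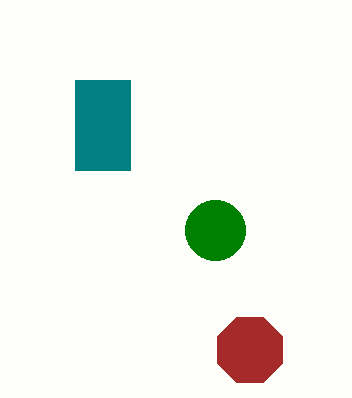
center_x_1 = 215
center_y_1 = 230
radius_1 = 30
center_x_2 = 250
center_y_2 = 350
radius_2 = 35
px0_3 = 75
py0_3 = 80
px1_3 = 130
py1_3 = 170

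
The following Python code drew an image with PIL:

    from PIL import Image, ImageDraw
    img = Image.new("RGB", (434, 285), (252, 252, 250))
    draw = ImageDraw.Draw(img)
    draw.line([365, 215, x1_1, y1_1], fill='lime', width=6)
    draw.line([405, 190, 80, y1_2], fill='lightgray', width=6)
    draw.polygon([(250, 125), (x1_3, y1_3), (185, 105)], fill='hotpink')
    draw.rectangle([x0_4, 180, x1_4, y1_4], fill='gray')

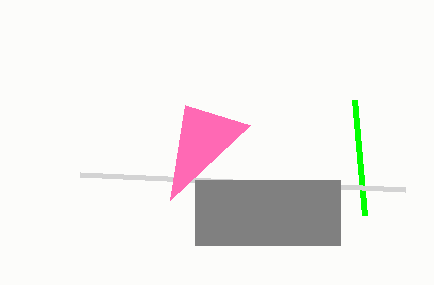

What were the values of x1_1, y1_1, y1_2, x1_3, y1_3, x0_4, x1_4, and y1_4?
x1_1 = 355; y1_1 = 100; y1_2 = 175; x1_3 = 170; y1_3 = 200; x0_4 = 195; x1_4 = 340; y1_4 = 245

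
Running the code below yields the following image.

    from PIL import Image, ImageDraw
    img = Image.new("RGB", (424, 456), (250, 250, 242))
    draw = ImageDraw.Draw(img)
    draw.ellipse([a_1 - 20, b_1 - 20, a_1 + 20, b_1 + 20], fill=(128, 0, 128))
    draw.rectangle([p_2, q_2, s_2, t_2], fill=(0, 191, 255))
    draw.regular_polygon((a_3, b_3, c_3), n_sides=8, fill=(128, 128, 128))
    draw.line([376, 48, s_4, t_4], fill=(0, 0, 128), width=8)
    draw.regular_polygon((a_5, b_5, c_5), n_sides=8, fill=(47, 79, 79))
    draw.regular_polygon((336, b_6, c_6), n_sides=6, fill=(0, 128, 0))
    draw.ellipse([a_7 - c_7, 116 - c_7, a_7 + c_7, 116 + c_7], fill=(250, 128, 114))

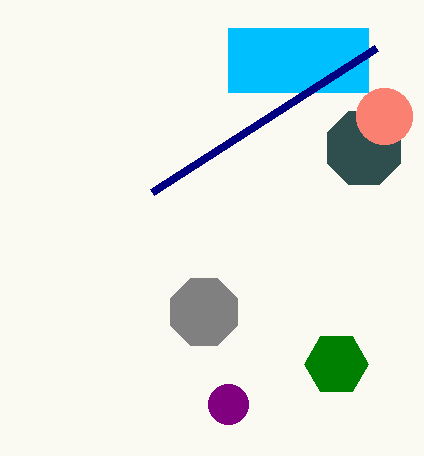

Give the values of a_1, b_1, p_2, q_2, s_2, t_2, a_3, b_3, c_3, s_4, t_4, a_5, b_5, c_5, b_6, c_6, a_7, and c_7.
a_1 = 228, b_1 = 404, p_2 = 228, q_2 = 28, s_2 = 368, t_2 = 92, a_3 = 204, b_3 = 312, c_3 = 36, s_4 = 152, t_4 = 192, a_5 = 364, b_5 = 148, c_5 = 40, b_6 = 364, c_6 = 32, a_7 = 384, c_7 = 28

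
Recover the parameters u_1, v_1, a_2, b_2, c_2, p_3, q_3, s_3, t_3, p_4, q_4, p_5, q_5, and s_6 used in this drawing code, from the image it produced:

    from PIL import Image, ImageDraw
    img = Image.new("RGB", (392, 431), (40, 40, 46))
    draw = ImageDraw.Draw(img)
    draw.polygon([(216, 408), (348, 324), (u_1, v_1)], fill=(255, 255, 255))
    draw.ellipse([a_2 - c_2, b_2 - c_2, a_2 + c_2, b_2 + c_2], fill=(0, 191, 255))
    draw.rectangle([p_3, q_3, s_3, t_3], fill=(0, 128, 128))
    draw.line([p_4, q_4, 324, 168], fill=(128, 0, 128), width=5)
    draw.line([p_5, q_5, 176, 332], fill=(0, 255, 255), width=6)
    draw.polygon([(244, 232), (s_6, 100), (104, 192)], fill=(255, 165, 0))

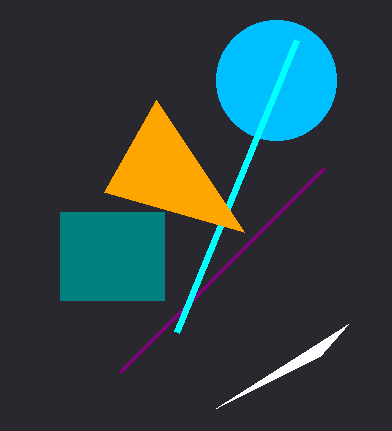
u_1 = 320, v_1 = 356, a_2 = 276, b_2 = 80, c_2 = 60, p_3 = 60, q_3 = 212, s_3 = 164, t_3 = 300, p_4 = 120, q_4 = 372, p_5 = 296, q_5 = 40, s_6 = 156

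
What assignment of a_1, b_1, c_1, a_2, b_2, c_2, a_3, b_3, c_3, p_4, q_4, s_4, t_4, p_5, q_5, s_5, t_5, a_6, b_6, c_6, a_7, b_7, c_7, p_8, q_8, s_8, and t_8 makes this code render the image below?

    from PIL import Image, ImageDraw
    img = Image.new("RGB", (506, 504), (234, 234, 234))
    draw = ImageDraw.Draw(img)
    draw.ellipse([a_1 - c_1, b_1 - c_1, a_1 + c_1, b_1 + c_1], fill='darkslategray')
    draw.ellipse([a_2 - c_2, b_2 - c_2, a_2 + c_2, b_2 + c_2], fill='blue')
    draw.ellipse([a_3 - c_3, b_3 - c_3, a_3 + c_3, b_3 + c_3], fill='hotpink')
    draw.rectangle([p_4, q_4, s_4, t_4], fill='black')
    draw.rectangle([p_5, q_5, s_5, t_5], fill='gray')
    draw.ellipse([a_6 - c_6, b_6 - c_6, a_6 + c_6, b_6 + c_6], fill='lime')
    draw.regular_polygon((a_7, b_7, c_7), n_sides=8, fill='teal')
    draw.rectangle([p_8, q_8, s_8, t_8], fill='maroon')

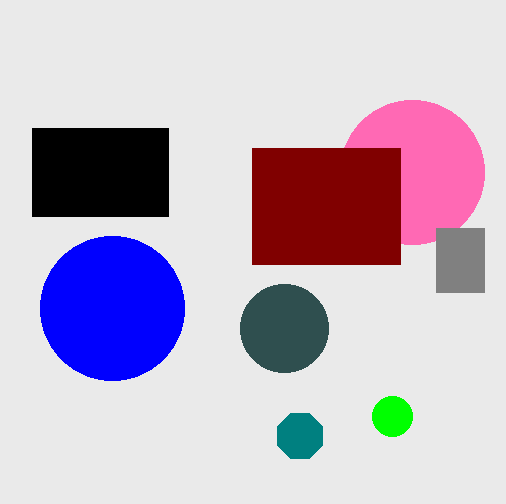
a_1 = 284
b_1 = 328
c_1 = 44
a_2 = 112
b_2 = 308
c_2 = 72
a_3 = 412
b_3 = 172
c_3 = 72
p_4 = 32
q_4 = 128
s_4 = 168
t_4 = 216
p_5 = 436
q_5 = 228
s_5 = 484
t_5 = 292
a_6 = 392
b_6 = 416
c_6 = 20
a_7 = 300
b_7 = 436
c_7 = 24
p_8 = 252
q_8 = 148
s_8 = 400
t_8 = 264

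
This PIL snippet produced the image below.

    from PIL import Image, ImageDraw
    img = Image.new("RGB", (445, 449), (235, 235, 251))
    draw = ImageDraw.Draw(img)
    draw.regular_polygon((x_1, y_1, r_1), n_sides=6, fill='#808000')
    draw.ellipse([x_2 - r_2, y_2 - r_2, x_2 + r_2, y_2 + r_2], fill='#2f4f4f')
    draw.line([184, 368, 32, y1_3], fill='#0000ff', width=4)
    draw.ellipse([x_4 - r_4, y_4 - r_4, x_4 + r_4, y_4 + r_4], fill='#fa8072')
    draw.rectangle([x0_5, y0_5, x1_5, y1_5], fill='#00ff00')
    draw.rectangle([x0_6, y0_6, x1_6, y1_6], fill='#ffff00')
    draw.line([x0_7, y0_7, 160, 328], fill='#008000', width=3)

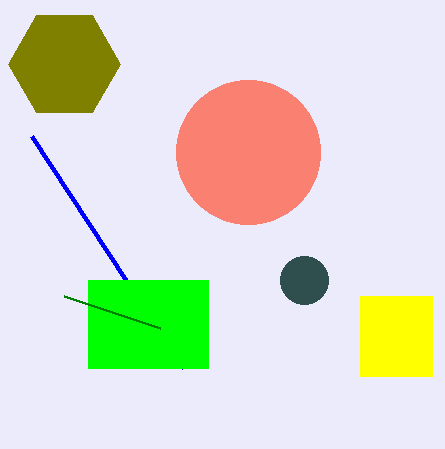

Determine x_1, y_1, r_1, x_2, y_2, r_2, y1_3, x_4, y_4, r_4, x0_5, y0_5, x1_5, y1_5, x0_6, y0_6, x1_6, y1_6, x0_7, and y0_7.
x_1 = 64, y_1 = 64, r_1 = 56, x_2 = 304, y_2 = 280, r_2 = 24, y1_3 = 136, x_4 = 248, y_4 = 152, r_4 = 72, x0_5 = 88, y0_5 = 280, x1_5 = 208, y1_5 = 368, x0_6 = 360, y0_6 = 296, x1_6 = 432, y1_6 = 376, x0_7 = 64, y0_7 = 296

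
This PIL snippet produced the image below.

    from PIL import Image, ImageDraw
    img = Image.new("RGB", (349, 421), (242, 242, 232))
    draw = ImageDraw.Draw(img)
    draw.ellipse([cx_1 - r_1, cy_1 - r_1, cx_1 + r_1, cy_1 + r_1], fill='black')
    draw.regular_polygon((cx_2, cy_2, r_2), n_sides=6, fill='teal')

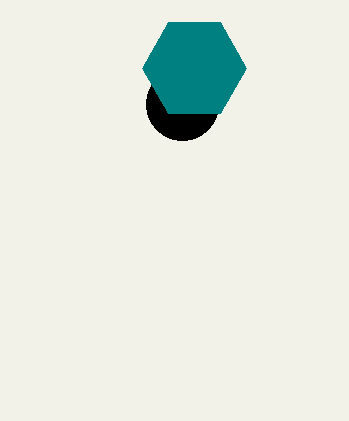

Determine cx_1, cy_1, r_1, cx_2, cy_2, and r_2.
cx_1 = 182, cy_1 = 104, r_1 = 36, cx_2 = 194, cy_2 = 68, r_2 = 52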